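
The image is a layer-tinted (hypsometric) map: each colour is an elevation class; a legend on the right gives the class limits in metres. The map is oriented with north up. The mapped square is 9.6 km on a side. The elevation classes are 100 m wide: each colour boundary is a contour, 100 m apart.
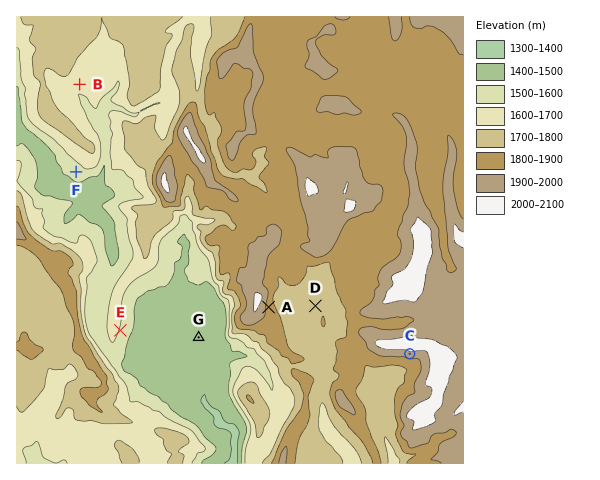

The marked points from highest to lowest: C A B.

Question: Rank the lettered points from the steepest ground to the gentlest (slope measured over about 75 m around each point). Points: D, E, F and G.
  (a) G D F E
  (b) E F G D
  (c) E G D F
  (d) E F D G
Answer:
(d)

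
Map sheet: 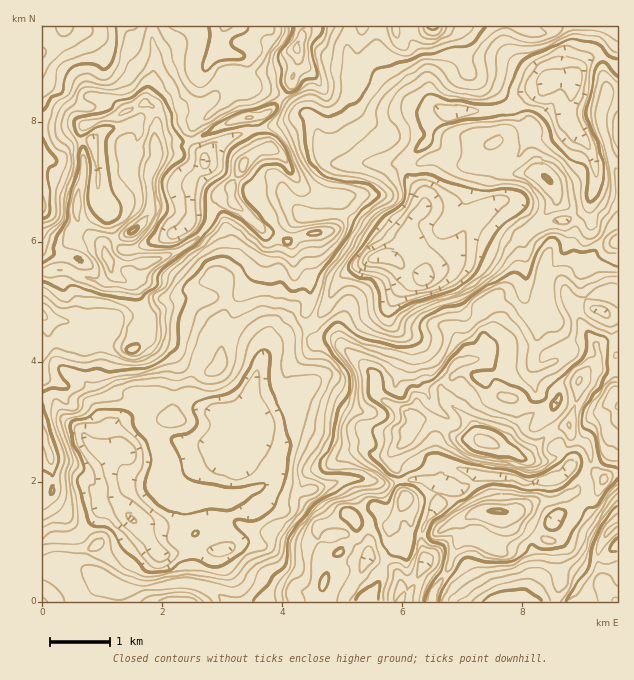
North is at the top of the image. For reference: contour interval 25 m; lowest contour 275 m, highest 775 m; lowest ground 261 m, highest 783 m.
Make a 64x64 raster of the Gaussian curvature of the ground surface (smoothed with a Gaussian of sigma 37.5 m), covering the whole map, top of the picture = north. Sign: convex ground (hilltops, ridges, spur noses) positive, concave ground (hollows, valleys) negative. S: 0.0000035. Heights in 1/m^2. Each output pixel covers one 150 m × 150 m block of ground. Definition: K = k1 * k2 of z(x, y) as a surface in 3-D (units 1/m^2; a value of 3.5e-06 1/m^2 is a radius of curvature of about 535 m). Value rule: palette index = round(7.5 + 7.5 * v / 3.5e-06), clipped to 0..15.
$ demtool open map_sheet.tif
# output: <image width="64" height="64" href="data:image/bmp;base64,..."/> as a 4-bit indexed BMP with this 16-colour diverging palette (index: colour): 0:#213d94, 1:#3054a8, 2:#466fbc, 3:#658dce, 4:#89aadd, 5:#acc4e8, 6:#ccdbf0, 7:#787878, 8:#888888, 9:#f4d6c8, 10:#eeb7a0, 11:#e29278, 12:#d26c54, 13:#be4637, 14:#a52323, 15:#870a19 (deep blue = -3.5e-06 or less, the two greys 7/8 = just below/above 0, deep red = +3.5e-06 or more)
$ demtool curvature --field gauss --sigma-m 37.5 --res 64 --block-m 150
<image width="64" height="64" href="data:image/bmp;base64,Qk12CAAAAAAAAHYAAAAoAAAAQAAAAEAAAAABAAQAAAAAAAAIAAATCwAAEwsAABAAAAAAAAAAlD0hAKhUMAC8b0YAzo1lAN2qiQDoxKwA8NvMAHh4eACIiIgAyNb0AKC37gB4kuIAVGzSADdGvgAjI6UAGQqHAHd3d3d3d3eIh3d3eHd4d3d3eHeId3aYd4h4d4h2dnd3eHd3eIh1eHdmd3d3d3qHiHd3d4l3bIiHeIiIh3qHd3d3d3eId3Z4iIiHd3d3eHd4eHd4iGVoN3d3eHd3eYh5l4h3d4iIeIl2Z4iIeIeIaHd4h4dqdXg5d3d3aIh2Z4d3iHeHd4iHmnd3iHd4h3h3h3d4pUeX3YWIdnmHiHd3dXeIh3Znd3eqZmeJmHeZd4eIininh6nLlHl4qpZXd4h2Z3eIeNd3d3iIh3iIh4l4l2eHV4iIlghklnd2aHmoeHhoiXh2l3d3eIiId3d3h1eXeIhnd3d2D7ZoiHiXVneId7iHiFZ3iIh4d3h3d3eIZ4fneJhomIh3p4eIiHd2qGh3p3eIeIeJiId3d4h3eIeJmJVpp4Z2d1eJd4iImHipeHd3h3d4d3iHiIh4iHd4iHmGd4x0mlaIipd5qYiZhnhnd4d4d3h4d3iIiId4iIiIeFSHd2emTPlmdXh3eHiUVod2eHqHiHd3eId3d3d3d3d3avRnd4qXxmd4p2eIeWeId4h4ZXqXd3d4h3d3d4iHd4hmhmh4rWBJh3eGd3d3KJmHd/l2eGd3d3d3d3d4iIh3h4hpiIiHrHd3d3eHiZZmd4hllZqGZ3h4h3iHiHiIiHiHiHiXZ3eHeIiHd3d3e/lHmmSIiYeIh3iHeId3iIh3h3d3eId4d4Z3iHaJmHd4mJVod5h4iJh3iId3eHeIh3iHd3eIdneJeah2ZpmoiHdzq2SIiHh5l3d4h3d3d3d3eIh3d4h3h3eHeHh1iZiIeZZXpXeId3yXeHeIeIh3d3eIiHd3iHmYdod4d2iWiHd3iHTYh3d3SGaIh3d4mIeId3eId3d3d4iJqJl3eGV4eHd4eIaoeHV9d4h3d3d3eIh3h3h3d3d3Zohipoh4d3h3d3h5Y4l1d3Z5d3d4h3d3eHd3d3d3d3hniIiYeIiHd3iXd2l0d3uIiHd3iIiId4d4h3h4h4iIiIh1enhXl4d3iIiIh4h4nGaHd4eIiIh3eIh4eHiHeIiJhoh3Z3aIh6h4d3d1fZhmeId3h3d3d4hnmIh4iId3iKp3qXd4iWZ3l3h4iHd7d4SKh4iHdXd3eHeIiHeHh3eIiGaId3h4iYiHeHiHiHhnhmZ4h3de2Hd3eIeId3d3eHZ4d4d4d4iHiIiHh3iIiVaIdoeIdlyIl3iIh3eHeIh5dYl4d4d3eId4eIeHZ4d4iod3h4iHhneXd3iId4iIiIhnl4h3iHd4dmeIeIiIeHd5c3d3d4iYiIiId4h3d4h4dXeHiHiXeIiYeIeIeHd5h4d3h3h3iId4iIh3iHd4iId3eHd3eIeIiId4eHd3d4iEeJiHd3d4h2aGd4d4d3eId3h4d3d4hniIh2d3eId4d4ebt3iXeIh3U6l3d4hoh3h3eIiIiIh3Z4iHZ5h3eHh4eDd3d4d3iHiWl3h3h3h3eHd3d3iIh3d4iIiIiZh4d3iIeIh3h4dniHmXeIeIh3eIeId4d3iId3ipiIiHd3d3eIh4iIh2dlmIdGmHd5iIeHiHeHeVV3d3d5h3iHh2d3h3eJZnioi8eGZ6qHh4iId3d5Z4doZrp3h3iHeId4d3eHd3h3h1WJapiWepZoh4d4dnhnh4iHrJmXh3d4h3h3h4iIeId3eHZ5aICHhhp3d4d4hseHd3d3d3d3d3d3d3eHmod3Z5eIh2lA+XecmGd3iHlkoYqZiId2eIeId3d3eId6hnlyhmdnZ4Xdl5mKZ3p4imeGmqyXeIeId4iHd3d4h2WHeJeJxzZ5mZeXd3mle4aId4qndTV4iHd3h4d3d3d3ZshXd5iY14iIiUlXd3c1hXd4eId3d3eIdniHd3iHeJhmhlh3eHa4mHiIeWd3d3iJh3h3h4iId4mmeId3d4iImWeYeYh3d4aId3h2mHd5h1yHeHh3eIiJmZaJh3d3eImod4d4iHd3d4h4h3SoiGd7Smd4dmZ3iIh3ZnmHh4d3eHd5l3eId3iHeHh2hamHV4cIeIl1d4iHd3d2d3iIiHdmeJmHeIh3iZp3iHeKd3WLmL96l6eImIh3d3aId4iIh3eImId4iFeKn2eHeIWFmKl3eTSFeIiHd4d3d3h3d3d3eId3d4eHV3hgmIiHfJh1h2d3d/p3iHeId4iIiXeIiIh3d3eHd4Znh2DHiIeId3CXiHd3l2d4d4d3iIh3eIeIiId3Z3iIh3d3e5d2d3d3i4Z4eENHd3h3d3d4iHdniIh4iHiYiJiHh3d9kmh5h4iIiYmKpkaYeHeHd3d3d3aIh3iHeYeIZ5d3eGiXeMZ1d3d4d3l6+KmYd3h3d3iHiKl3d4d5dndnl3d4VodmdLmHh3d3d5hAeYh3d3d3iHd3eHd3d2h2h3eIeIl6uGeIl3d3d3eIiHJHiId3h3eIeHeIiId3eKiHeHiIiHZ5hohXeHiHd3iYd/lnh3iHd3h4eIiIh3eIiGmYeYeHd3mXd3d3iIiIhneHtmd3eId3d3iHiIiHd3iIeKiIh4iHeId4iId4h3mGdXdmmIeHd3d3eYd3iId3d4h3lnd4d3d3iHiHd3eHeHiYaHZZh4d4d2d4d3d3eHd3eId3ZWd3d3eIh3eHd4eIiHdpz4l3h3h3iWd4h3eIh3d3iHeIh3d3iIeHiHd4iHeHh3mEd3iId3enVndniHiHiIqIiId3eHeIh3iIiHeId3d4iomHd3eHeIdmt2eHd3eIeVV4d3"/>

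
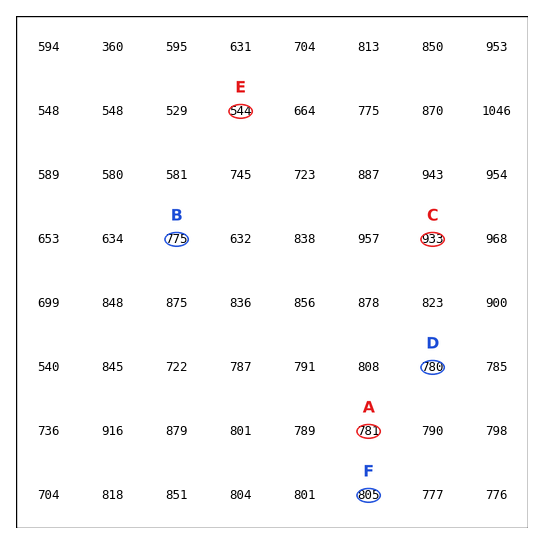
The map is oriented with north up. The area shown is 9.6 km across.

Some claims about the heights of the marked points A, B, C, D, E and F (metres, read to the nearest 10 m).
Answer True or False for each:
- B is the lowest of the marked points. False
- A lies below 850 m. True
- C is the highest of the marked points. True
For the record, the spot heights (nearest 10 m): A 780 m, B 770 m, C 930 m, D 780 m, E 540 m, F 800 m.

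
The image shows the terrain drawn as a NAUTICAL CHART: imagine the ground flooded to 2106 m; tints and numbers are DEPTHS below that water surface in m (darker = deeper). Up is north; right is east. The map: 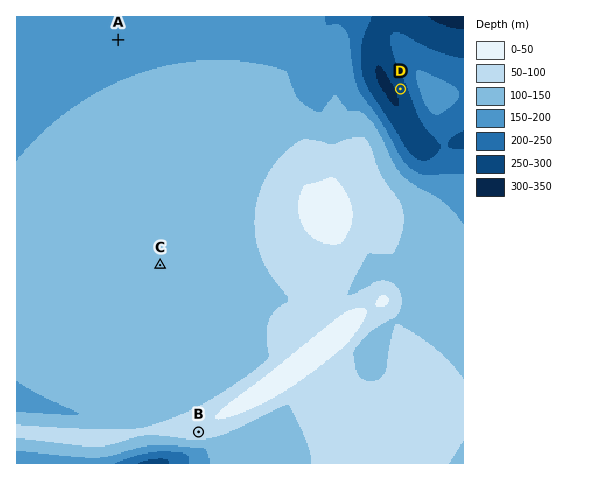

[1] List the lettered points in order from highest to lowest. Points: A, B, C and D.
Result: B C A D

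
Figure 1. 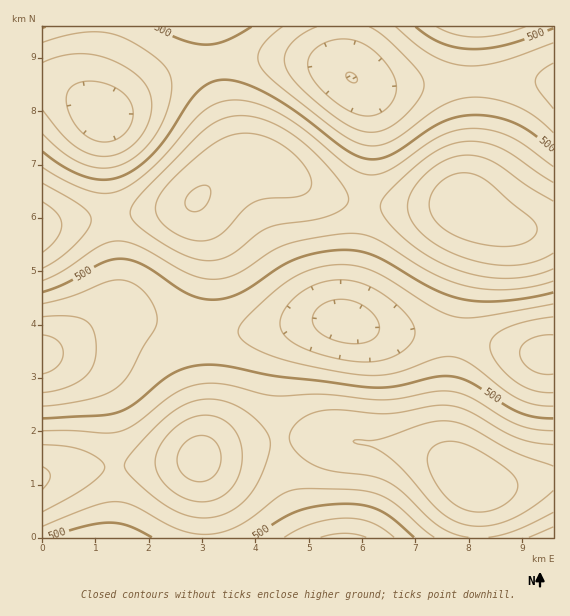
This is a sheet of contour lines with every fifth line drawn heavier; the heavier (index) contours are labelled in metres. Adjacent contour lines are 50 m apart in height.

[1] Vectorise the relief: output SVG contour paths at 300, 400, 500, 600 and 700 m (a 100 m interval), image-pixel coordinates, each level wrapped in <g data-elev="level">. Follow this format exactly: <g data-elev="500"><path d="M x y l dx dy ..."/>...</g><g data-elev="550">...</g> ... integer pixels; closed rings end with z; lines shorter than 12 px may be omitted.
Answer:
<g data-elev="300"><path d="M353 83l-6-4 0-6 4-1 5 4 1 5z"/></g><g data-elev="400"><path d="M321 537l12-3 12-1 11 1 10 3"/><path d="M553 393l-20-3-18-9-17-17-6-9-2-8 1-6 3-5 12-8 21-7 26-4"/><path d="M355 361l-20-3-22-6-15-7-12-8-5-8-1-9 4-9 8-11 12-9 13-7 14-4 15 0 14 3 13 5 15 9 14 12 9 11 4 9-1 8-5 8-10 8-14 6-14 3z"/><path d="M43 317l26-1 16 4 5 4 3 6 3 18-3 17-9 13-19 10-22 5"/><path d="M553 109l-14-18-4-10 2-5 3-4 13-9"/><path d="M43 62l17-6 17-2 16 1 18 5 18 9 13 11 7 12 3 13-4 19-11 17-14 11-18 4-16-2-14-8-14-13-18-23"/><path d="M369 27l16 10 24 23 11 13 4 11-1 7-4 8-16 18-15 11-16 4-17-3-20-12-33-28-15-18-3-12 5-12 11-11 17-9"/></g><g data-elev="500"><path d="M49 537l36-11 24-3 19 3 24 11"/><path d="M253 537l27-17 17-9 22-5 26-2 19 1 16 6 13 8 21 18"/><path d="M553 418l-18-1-16-5-14-7-33-22-19-6-16 0-41 9-24 2-95-12-48-9-20-2-18 2-16 5-14 9-27 23-17 8-16 3-58 3"/><path d="M43 292l24-9 36-20 9-3 9-1 11 1 12 5 35 24 12 6 14 4 15 0 11-2 12-5 36-24 17-9 23-6 25-3 16 1 15 5 57 32 16 7 15 4 18 2 22 0 26-3 24-6"/><path d="M553 151l-21-18-17-10-22-6-21-2-16 2-16 6-40 27-12 6-12 3-11 0-9-4-11-6-46-35-28-18-27-13-20-3-13 3-12 8-10 11-21 33-12 16-17 16-18 9-17 4-19-3-21-10-21-15"/><path d="M154 27l30 14 23 4 20-5 24-13"/><path d="M416 27l13 10 14 7 14 4 16 1 18-1 17-4 45-16"/></g><g data-elev="600"><path d="M489 537l27-7 37-18"/><path d="M195 517l13 1 12-2 12-6 10-7 9-10 7-12 12-30-1-14-10-14-18-15-20-8-12-1-10 1-12 4-11 6-13 10-15 15-18 20-5 9 0 5 6 7 26 24 20 12z"/><path d="M43 512l46-27 12-10 4-8-6-8-16-9-16-4-24-1"/><path d="M553 445l-18-2-16-5-16-7-35-20-11-4-10-2-15 1-44 8-48-4-17 1-18 5-7 5-5 7-4 8 2 8 7 9 11 10 20 7 39 5 17 6 16 10 26 25 12 10 14 8 16 3"/><path d="M43 268l16-9 15-14 13-14 4-11-2-7-7-6-39-24"/><path d="M201 260l14 0 13-4 11-6 20-17 12-6 45-8 19-6 7-4 5-5 2-5-2-7-11-16-19-21-18-16-18-12-17-7-16-4-15 0-14 4-19 14-53 54-13 15-4 9 1 5 4 6 18 14 27 16z"/><path d="M553 182l-41-27-13-8-19-5-19 0-20 6-20 13-33 31-6 8-2 7 2 6 5 8 22 22 23 15 25 12 26 6 24 2 24-2 22-7"/></g><g data-elev="700"><path d="M476 512l17-2 16-9 5-5 3-7 1-5-2-5-6-7-10-8-32-19-17-4-8 1-8 3-6 7-2 8 3 11 6 13 9 12 10 8 10 6z"/><path d="M195 481l9 0 7-2 6-7 3-8 1-9-3-10-6-6-7-3-8 0-9 4-7 7-4 9 0 8 4 8 7 6z"/><path d="M489 245l20 1 16-3 10-8 2-4-1-6-6-8-39-33-11-7-9-4-8 0-10 2-8 3-9 9-6 10-1 11 4 10 8 9 12 8 16 6z"/><path d="M190 211l9 0 7-6 5-10-2-8-5-2-5 2-11 8-3 9 2 4z"/></g>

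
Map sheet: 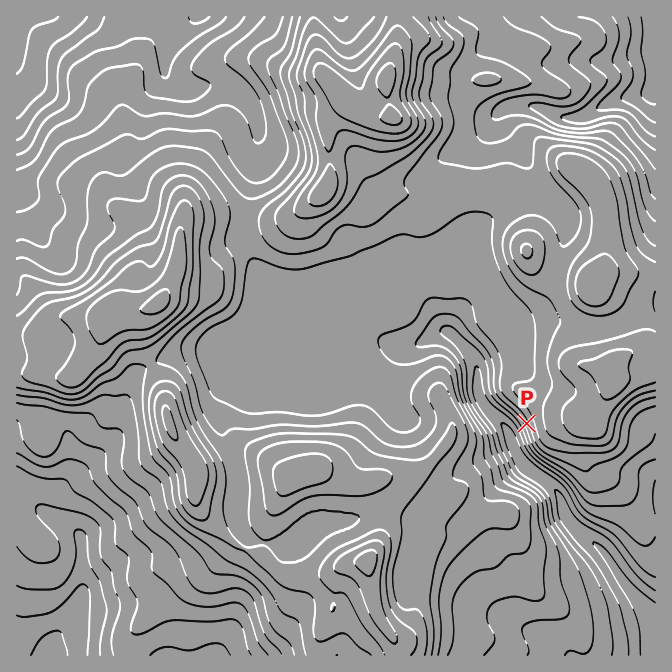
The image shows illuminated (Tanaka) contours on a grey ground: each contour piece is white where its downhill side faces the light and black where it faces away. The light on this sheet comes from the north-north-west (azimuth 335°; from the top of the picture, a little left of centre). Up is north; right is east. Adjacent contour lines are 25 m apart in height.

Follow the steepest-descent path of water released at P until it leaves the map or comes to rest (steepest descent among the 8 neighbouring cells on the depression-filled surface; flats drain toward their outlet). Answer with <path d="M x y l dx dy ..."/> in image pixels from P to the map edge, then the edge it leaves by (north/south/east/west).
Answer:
<path d="M527 423l-15 15 0 5 8 17 5 5 2 0 12 12 6 3 14 13 1 4 0 3 2 2 0 5 2 1 0 4 3 6 22 22 1 0 5 5 2 0 8 9 0 1 5 5 2 5 10 13 0 2 5 5 0 2 10 10 0 1 18 20"/>
exit: east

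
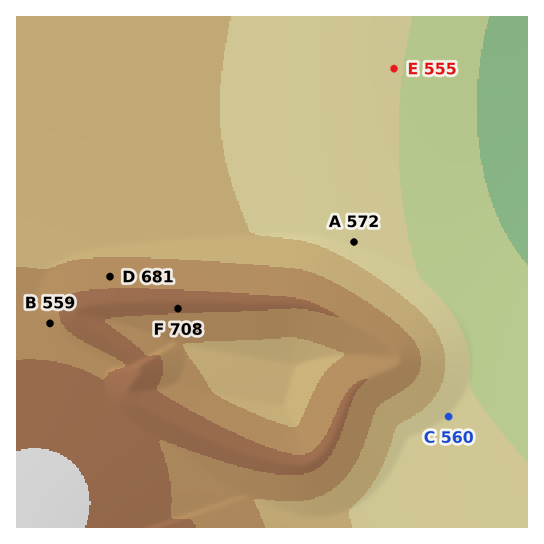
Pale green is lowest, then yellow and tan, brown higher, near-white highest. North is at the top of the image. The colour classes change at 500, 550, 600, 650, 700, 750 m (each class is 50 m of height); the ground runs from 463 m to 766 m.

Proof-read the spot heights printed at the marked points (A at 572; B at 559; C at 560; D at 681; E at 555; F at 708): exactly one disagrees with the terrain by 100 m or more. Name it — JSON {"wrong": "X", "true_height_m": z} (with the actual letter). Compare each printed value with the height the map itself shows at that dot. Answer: {"wrong": "B", "true_height_m": 684}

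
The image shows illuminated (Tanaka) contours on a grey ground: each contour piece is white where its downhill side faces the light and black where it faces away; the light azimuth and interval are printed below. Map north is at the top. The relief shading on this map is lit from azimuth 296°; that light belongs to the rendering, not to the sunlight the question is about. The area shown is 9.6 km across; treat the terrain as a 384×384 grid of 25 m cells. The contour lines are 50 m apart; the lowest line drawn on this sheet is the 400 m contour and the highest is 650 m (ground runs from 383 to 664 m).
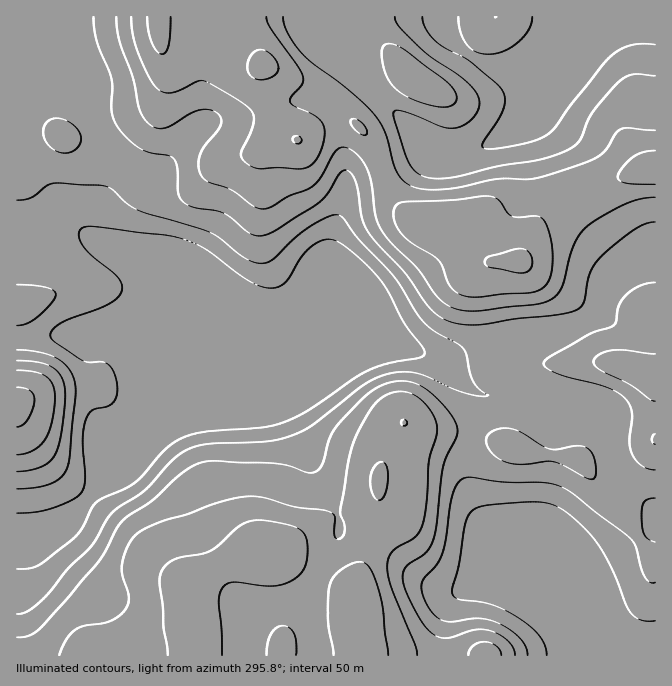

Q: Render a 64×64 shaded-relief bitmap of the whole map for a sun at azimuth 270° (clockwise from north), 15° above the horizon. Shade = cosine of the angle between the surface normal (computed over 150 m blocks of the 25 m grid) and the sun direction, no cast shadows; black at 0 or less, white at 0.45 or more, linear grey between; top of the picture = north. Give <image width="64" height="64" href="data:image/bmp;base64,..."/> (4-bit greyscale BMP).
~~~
<image width="64" height="64" href="data:image/bmp;base64,Qk12CAAAAAAAAHYAAAAoAAAAQAAAAEAAAAABAAQAAAAAAAAIAAATCwAAEwsAABAAAAAAAAAAAAAAABEREQAiIiIAMzMzAERERABVVVUAZmZmAHd3dwCIiIgAmZmZAKqqqgC7u7sAzMzMAN3d3QDu7u4A////AJmrqpmaqqqqqYd4iaqXeKu6h2ZUVorMpjECRomZmZmImru6mZqqqqqph3iJqpd4q7qHZVRGiruWMSNXiZmZmZirzLqZmqqqqpmIeImqmHiruoZlQzV5uoUzRWiJmZmZmavNy5maq7uqmYh4iZmYiay6hlQyJGiphlVniJmZmaqZq83LqZq7y7qYiHiJmYiJvMp1QyEjWJmHZ3iZmZmZqqmqzdypmrvMupiHiImZiJm8ynQxESNXiIiIiZmZmZq7upq93LqqvMy6mIeIiZmIiazKdBESNGd4iJmZmZmZmsy6mbzdy7u8y7qYiIiZmYd4rMpzERNFVniJmZmZmZmbzLqZrN3czMy7qpiImZmZh2eaunQiNFVFaImZmZmZmavMupmrzd3d3LqqmZmZqqmHVXmqhUNFVDRXiZmZmZmZvMyqmZm83u7cuqmZmZqqqYdUWKuXZWZTIleJmZmZmZq8y5mZmZvO/+y6qZmaqqqph1RXm7l3dkICR4mZmZmZq8y6mJmZmb7/7LqpmaqqqpmHZVebuod2QQFGiZmZmZq8y6mImZmZre/suqmaqqqpiHd3Z5vKmHZBAUaImZmZqrzLmIiIiImb3t3LqpmqqqmHd4iJq8uYdjEBRoiIiZmrzLl3iIiHeIm8zd3KqZmqmYd3iZq8ypd2MQFHiIiJmrzcqGeIiHdmeJm87tupmZmZiHiJq83Kh3ZBAleJmIiavMuGZ4mIdlVomZrf7bmZmZmIiIms3cqHdkETaJmZiJq7uXZ4mYd1Q0eZma79ypmJmYiIiaze25h2QiR5qqmYmaqYZoq6d2QyR5mZm+7bqYiJmIiJrN7bmHZCJHmqqZiJmYdnrMt2UxA3mZmZvdupmImZmZq83duoh1M1eauph4iZh3i93HZCADeZmZmau6mZmZmqq7zdy6mHUzR5qql3eJmHec7cdkEAN5mZmZmZmZmZmqu8zd3cupdTNGiamHZ4mZiKztx2QQAnmZmZmZmZmZmZq8zd3d3Kl1M0aJmYdniZmZvO3IdBACaJmZmZmZmZmZmZrN3u7cuXQzRniIh4mZmZq97ch0EAJoeJmZmZmZmZmZmZve7u24YyNXiIiJmZmZms3dyHUQA3h3mZmZmZmZmZmZma3u7bhUNGiZmZmZmZqrzdy4dSAEeHeZmZmZmZmZmZmZmc3cuGVWiqqpmZmqqqu8u6d1MSWIeJmZmZmZmZmZmZmZmrupd3mru6qZmqqru7qpmHZDRoiJmZmZmZmZmZmZmZmZmZmZqry7qpmaq7u7qYiIdlV4mZmZmZmZmZmZmZmZmZmZmZq7u7qpmZqru7qYiIh2aJmZmZmZmZmZmZmZmZmZmZmZq8u6qZmZmaq7qpmZl2ZomZmZmZmZmZmZmZmZmZmZmZm9y6qYiIiZmqqpmqqXZVaImZmZmZmZmZmZmZmZmZmZm97cuZh3eIiZmZmqu6dmZnd4mZmZmZmZmZmZmZmZmZmt/u26mHd4h3eIiau7qHd3d3d4mZmZmZmZmZmZmZmZmb7/7cqYd4h2VWeImrqoiIiIdmeJmZmZmZmZmZmZmZma3//+y5iIiHUzRniZqqmZmIh2Z4mZmZmZmaqHiZmZmZz//+3LqYiYdCI1eJmZmZmYh3Z4mZmZmZmruXZomZmZvv/+3My5mZhkIjV4mZmZmYh3d4mZmZmZm8yodVeJmZvv/+zLu7qZmGQiNWeJmZmYh3eJmZmZmZm8zKhlRXmZvv/+27q7qZmYZDNFZ4iZmYh3d4mZmZmZq8zLqGVEV5vf//7LqqmYiJh1RFVmd4mZiHd4iZmZmaq7u7uodVRXnO//7cqZmId4iYZVZmZneImId3iZqqqqqqqqu7l2VVaL7//tupiIh3eJh2Znd2Z4iId3iZqqqqq6qZq7uXZlVXrf/tuqmIiHdniYd3eHdmeIh3iZmqqqq7upmru5d3ZUWN/+upmZmZh3eJmIiIh3d3iHiJmZmaqrzLqqu6l3d1RHz/yXd4maqph4mpmJmZiIiHiJmYmZmavNy6qqqIiHUzbP63VWeaq6qYiaqpmqqpmYiJmYiJmZqs3cuqqZiJhSJr7ZUzV4mquqmZqqqqq7uqiZqYd4maqqvN3LqpmZmEImvbcyNXiZqqqpqqq7u7y7qaqph3iaqqmbzcu6qqqnQje8lSE2iZiImZqqq7u8y7qqq7l3eJq7qYmszLu7u6dCSLtzElial3eImaq7zMy7qZqrqXeJq8upd4q8zLu7l1RpqUETeaqXZmeJmrvMzLqYiqqYeIq8zLl2eavMu6qXZoqWMTaauoZVVniaq83cuYiJqpiImrzcuYd4q8y6mId4mXQ0abuphkRFeImrzdy5iImZmImqvN3Kh3ibu6mHd4iHVEesu5hlREVniZq8zLqYiZmZmarN7sqHiKu7qHZnd3ZFe925hlQ0VneJmbvMy5iJmZmZqs3u2od5q7updlVmVVet7adUM0VneImZq8zLmImZmZmrzv/adniry7l1Q0RWic7rdDNEVniImZmavMupiZmZmave/9plaJvMuWQiNXiZzshDNFZ4iIiJmZmru6mJmZmarN//2WVomsy4UhJYmZrMpjJFeJmId4iZmZqqmYmZmZq87//IVGiZu6dBFHmZqrp0M1iaupdmeJmZmaqZiZmZmrzv/8hUaJmqlzEmmrqZh2RFeZvLl2VniZmZmZmJmZmqve//yFRomZqWMTebuod2VFaJm8unZVaJmZmZmI"/>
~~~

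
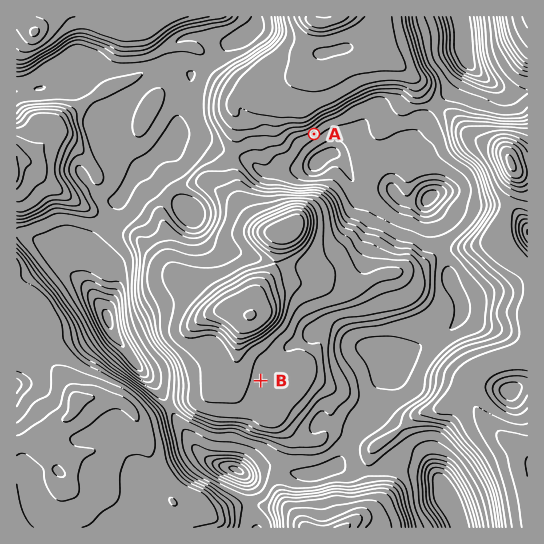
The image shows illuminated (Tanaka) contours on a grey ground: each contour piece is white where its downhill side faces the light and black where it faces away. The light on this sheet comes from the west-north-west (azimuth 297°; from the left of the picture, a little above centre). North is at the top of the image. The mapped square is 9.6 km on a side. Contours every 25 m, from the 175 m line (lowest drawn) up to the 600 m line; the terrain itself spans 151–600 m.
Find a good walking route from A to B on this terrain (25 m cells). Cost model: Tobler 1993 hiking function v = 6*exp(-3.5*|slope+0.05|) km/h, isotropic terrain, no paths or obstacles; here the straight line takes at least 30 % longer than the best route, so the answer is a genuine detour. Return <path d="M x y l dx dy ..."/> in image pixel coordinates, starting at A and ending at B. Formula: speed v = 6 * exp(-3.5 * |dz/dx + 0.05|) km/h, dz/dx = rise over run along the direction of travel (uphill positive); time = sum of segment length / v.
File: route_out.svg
<path d="M314 134l-13 27 0 8 5 10 3 3 10 5 6 6 4 8 0 42-68 136 0 2"/>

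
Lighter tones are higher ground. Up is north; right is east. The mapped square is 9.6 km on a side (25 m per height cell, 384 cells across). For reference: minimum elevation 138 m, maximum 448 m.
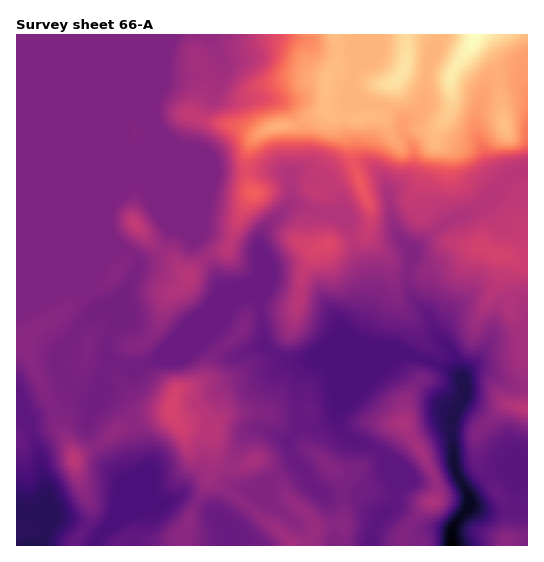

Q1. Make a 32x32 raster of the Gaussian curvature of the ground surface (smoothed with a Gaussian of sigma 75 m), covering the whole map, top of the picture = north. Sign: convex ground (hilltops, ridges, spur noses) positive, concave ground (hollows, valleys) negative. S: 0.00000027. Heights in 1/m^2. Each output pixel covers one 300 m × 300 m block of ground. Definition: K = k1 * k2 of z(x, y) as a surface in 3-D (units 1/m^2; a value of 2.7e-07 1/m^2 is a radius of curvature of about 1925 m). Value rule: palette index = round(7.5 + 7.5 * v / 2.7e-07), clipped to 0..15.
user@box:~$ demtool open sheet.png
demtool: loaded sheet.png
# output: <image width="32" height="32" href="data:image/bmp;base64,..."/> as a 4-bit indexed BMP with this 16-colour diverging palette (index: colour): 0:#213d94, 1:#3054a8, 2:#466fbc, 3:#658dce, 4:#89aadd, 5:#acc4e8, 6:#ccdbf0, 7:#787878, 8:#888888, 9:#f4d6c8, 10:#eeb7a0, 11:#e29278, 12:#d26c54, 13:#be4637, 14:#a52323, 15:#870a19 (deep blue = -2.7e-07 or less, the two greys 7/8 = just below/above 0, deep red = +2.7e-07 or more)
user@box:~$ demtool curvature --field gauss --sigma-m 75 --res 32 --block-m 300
<image width="32" height="32" href="data:image/bmp;base64,Qk12AgAAAAAAAHYAAAAoAAAAIAAAACAAAAABAAQAAAAAAAACAAATCwAAEwsAABAAAAAAAAAAlD0hAKhUMAC8b0YAzo1lAN2qiQDoxKwA8NvMAHh4eACIiIgAyNb0AKC37gB4kuIAVGzSADdGvgAjI6UAGQqHAHdqd4doiHeIeHeHaYmImLeHiEd3iIiIh4iGl3diJIdneIeId4iEmHeIiHeIe/PWV3iXd4h3p3eId4h3h3iUeIeHeHiHh3Z3h2h4eIiXV4aIeG9oiJmHdpp3eHh4iHqHiIdWZ4d4d4d3h4eId2hVuId3d4iGaIeIh4d3d3mXhceHd3eHd3qHeHeHiHh4eJZ0ioh3iHd6l4eId4eIeHWHuIeHh3d4Z4eHeIeHd3h7iad3d4eHd3iXaHd3h3eHdmZniIeHh4h3h3d4Z3eHeIiHlnd3h4d4d4iIh4p3h3h3d5iHiIiHiHeHd4aJiId4iHeHeHd3d3eIh3d3eIh3eHd4eHiId3iHh4mXeJZod4d4eHd4iIh3iIeFaGiWeHiId3h3h4iId3dXh3qZiIl3d4iHh4eIiHdqeHiEiIl5Z3h3aIiHiIh3f3iHeGdnd4d4iHiHeIiId2V4d3eaWHiJlod3d3eIiIeHeIeIqmeHeYl3d3h4iIiId3iIlyeYeHaHd3Z4iIiIiHd3eLhYmJlminmphIeIiId4d3iFqId4d3hnd3b0iIiHd3ekd2mleHh4h4h3qIiIh3d3l5d4hniHd3h3d3eIiIiHeHeHh4h4h4l3iIh3iIiIiIh3iHd4eHeIh4iId4iIiIh3iHiJeId3iIiHiHiIiIiIeHeId4aHd4hniId3"/>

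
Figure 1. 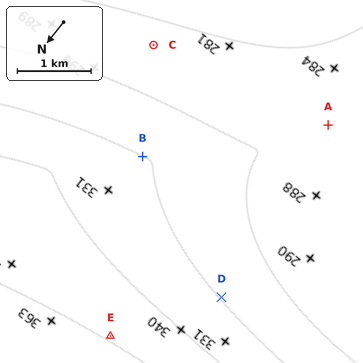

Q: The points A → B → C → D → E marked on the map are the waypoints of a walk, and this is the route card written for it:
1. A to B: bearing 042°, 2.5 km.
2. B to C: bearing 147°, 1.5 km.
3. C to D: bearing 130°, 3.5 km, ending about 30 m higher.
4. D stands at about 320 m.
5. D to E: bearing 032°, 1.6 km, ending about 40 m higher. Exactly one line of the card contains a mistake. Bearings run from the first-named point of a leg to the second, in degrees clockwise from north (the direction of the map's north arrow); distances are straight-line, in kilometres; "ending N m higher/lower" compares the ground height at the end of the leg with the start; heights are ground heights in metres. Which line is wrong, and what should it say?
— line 3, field bearing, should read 306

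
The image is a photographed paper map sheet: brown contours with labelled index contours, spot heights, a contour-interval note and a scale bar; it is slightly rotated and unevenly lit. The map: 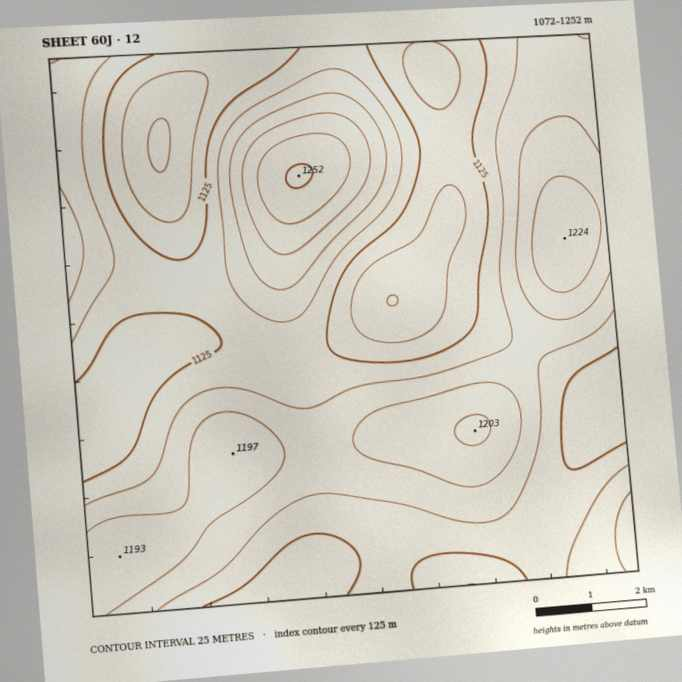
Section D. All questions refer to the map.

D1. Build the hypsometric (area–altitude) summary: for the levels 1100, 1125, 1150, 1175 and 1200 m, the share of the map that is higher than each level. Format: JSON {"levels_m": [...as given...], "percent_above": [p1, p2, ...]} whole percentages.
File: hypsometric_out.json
{"levels_m": [1100, 1125, 1150, 1175, 1200], "percent_above": [93, 73, 47, 23, 7]}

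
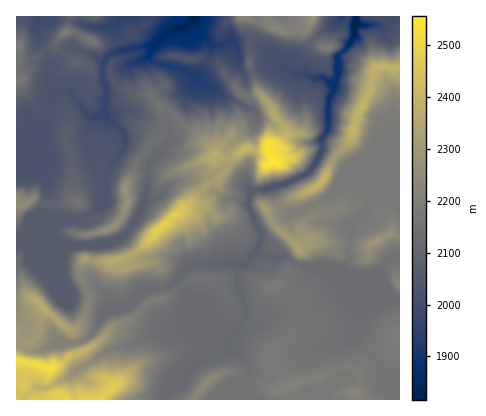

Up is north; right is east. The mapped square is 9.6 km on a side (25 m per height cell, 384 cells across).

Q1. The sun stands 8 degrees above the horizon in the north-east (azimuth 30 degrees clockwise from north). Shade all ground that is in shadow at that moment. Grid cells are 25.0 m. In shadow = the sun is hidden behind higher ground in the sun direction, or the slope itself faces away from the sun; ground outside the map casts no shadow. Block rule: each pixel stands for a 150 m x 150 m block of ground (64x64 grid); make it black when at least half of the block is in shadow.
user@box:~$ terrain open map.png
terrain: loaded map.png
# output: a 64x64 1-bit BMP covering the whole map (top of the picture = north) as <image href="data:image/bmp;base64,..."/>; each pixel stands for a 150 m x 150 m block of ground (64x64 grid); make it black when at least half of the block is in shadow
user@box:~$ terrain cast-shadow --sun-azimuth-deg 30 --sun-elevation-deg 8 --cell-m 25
<image width="64" height="64" href="data:image/bmp;base64,Qk0+AgAAAAAAAD4AAAAoAAAAQAAAAEAAAAABAAEAAAAAAAACAAATCwAAEwsAAAIAAAAAAAAA////AAAAAAAAAfgAAPgBADgAaAAAAAAAPAAAAAAAgAB/HAAAIAAAAP5AAAAAAAAA8GAAAAAAAAAAcAAAAAAAAAA8AAAAAAAAJwcAAAAAAAAHwAAAAAAAAAfgAAAAAAAAB4AAAAAAAAAPAAAAAAAAAH4AAAAAAAAA+EcAAAAAAADx58AAAAAAAOP34AAAAAAGgf/8AAAAAAcB//4AAAAABwH//wAEHAGGAP//gAB/AcYA//8Qgf/59AD/Hjnv///4AeAf/P///sABwA/+//5wzgH/D/7//iBfAf+H///8AAMB/8H///gAAAAAwH7/4AAAwMAAHv/mAADB44AQn88QAP/xwAAfz4AAMMHAAB/PwAAAAcOAP/fgAAABw8B/+PAAAADD4N/8MAAAAAP+H/4AAAAAAn+f/wQAAAAAD5//hgAAAAADj4YnAAAAAAAPwDOAAQAADAPAO4ABACAGAMAfgAAAMAAAA/8AAABwAAGAHwAAAOAAA9AeAAAAwgAD8B8AAAkPAAPgDwAAEb8AF8AMAEAzPgB/wA8MQCO8AP+AD4eAA4AB+QAPh4ADAAHzAY/HAAMAGeIB/2cA4gA/xnn35wxgAP/O/fcABBQB/v7//0AGfwAAf//8AAf88AB///4AA/h8AP//gcAB4AAA//+CwAAIAAA/8YDAAD4AMB+AgPwBvAAAngCAeA=="/>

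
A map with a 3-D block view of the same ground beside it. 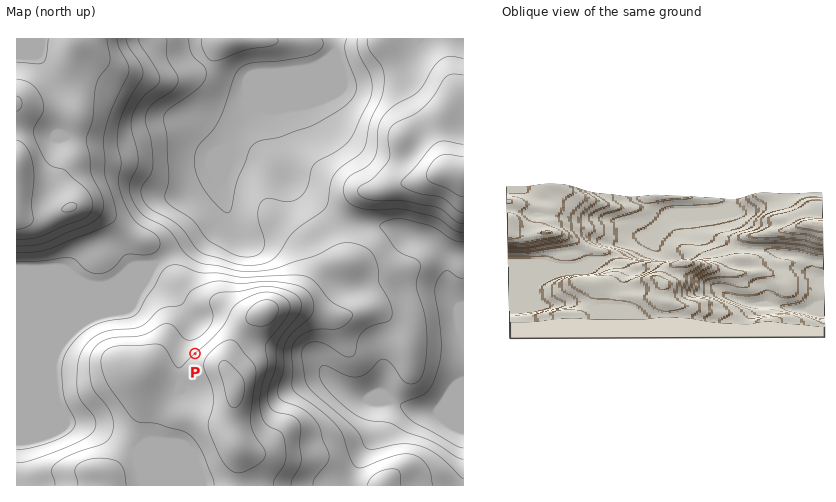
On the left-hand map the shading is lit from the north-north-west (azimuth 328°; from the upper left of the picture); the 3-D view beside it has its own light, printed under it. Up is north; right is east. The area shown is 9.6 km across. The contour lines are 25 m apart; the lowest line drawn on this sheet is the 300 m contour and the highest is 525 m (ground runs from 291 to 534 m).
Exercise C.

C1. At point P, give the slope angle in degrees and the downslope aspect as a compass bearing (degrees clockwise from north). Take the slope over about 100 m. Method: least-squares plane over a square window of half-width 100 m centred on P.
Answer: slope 5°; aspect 319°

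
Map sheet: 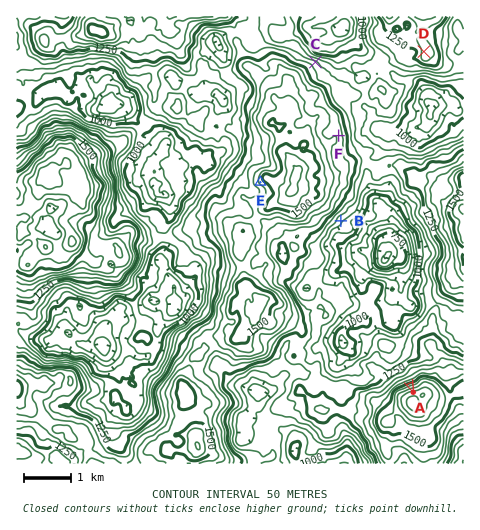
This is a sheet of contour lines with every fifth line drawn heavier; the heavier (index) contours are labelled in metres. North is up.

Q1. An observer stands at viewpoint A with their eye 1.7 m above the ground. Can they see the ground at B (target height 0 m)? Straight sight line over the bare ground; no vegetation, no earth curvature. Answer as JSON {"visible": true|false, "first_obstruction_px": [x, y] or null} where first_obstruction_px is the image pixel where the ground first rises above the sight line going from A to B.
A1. {"visible": true, "first_obstruction_px": null}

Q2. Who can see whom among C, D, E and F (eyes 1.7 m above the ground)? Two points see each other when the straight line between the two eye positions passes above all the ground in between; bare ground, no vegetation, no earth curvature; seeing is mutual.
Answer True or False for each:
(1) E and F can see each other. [False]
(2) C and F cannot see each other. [True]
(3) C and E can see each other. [False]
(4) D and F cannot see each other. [False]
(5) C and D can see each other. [True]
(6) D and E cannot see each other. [True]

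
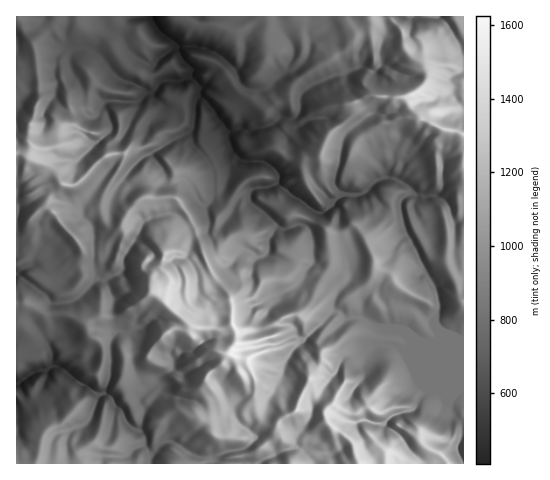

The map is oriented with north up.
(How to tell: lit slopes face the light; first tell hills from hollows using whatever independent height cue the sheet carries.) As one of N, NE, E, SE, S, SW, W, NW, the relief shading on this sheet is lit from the E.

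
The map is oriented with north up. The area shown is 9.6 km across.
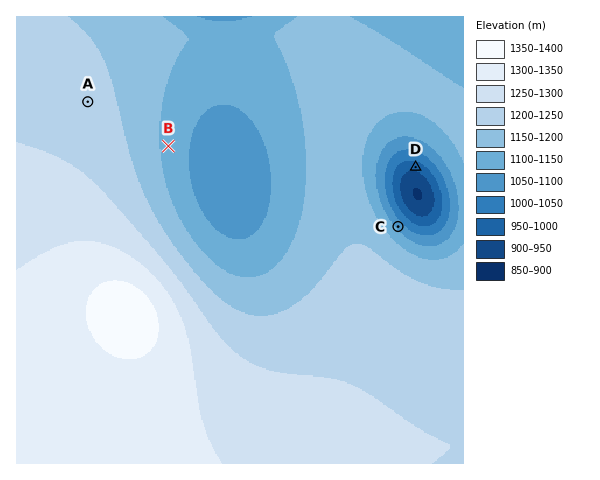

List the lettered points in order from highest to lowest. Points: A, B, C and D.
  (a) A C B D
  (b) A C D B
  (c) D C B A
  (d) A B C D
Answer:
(d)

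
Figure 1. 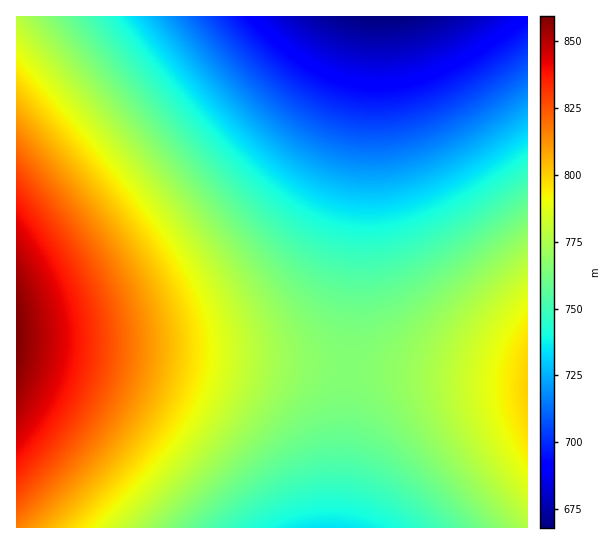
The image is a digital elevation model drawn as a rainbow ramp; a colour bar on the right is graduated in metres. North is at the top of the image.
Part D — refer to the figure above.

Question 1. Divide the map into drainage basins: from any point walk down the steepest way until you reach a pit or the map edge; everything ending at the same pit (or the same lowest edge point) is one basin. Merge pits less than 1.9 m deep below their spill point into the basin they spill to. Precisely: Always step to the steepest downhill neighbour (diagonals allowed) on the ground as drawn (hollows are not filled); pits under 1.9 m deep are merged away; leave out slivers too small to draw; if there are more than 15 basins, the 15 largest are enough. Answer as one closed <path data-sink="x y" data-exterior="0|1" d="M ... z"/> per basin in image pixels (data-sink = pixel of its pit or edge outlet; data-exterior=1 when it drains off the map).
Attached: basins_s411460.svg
<path data-sink="382 17" data-exterior="1" d="M527 16l-510 0-1 327 511 37z"/><path data-sink="329 527" data-exterior="1" d="M30 344l-14 1 1 183 511-1-1-147z"/>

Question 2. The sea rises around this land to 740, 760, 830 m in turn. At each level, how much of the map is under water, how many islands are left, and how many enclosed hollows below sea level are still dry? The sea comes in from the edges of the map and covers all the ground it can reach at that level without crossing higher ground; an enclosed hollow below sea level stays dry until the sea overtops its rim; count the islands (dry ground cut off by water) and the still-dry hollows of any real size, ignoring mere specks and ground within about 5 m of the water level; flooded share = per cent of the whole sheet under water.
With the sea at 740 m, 24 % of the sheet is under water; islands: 0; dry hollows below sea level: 0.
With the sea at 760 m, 41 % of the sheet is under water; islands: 0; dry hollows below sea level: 0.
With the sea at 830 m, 94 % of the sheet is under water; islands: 0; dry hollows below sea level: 0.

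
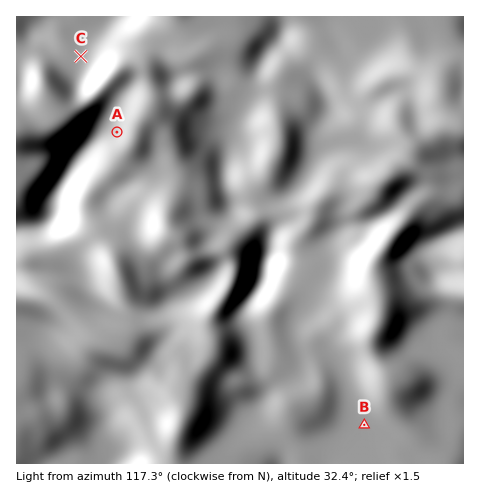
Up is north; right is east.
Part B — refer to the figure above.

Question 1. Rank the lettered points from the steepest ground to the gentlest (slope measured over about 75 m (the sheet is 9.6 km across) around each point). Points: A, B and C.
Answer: A C B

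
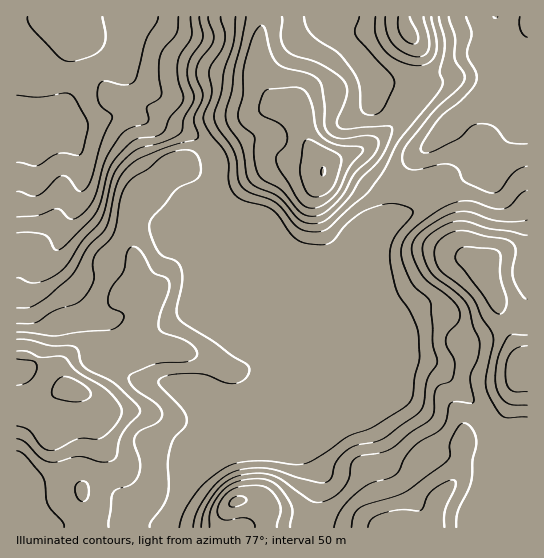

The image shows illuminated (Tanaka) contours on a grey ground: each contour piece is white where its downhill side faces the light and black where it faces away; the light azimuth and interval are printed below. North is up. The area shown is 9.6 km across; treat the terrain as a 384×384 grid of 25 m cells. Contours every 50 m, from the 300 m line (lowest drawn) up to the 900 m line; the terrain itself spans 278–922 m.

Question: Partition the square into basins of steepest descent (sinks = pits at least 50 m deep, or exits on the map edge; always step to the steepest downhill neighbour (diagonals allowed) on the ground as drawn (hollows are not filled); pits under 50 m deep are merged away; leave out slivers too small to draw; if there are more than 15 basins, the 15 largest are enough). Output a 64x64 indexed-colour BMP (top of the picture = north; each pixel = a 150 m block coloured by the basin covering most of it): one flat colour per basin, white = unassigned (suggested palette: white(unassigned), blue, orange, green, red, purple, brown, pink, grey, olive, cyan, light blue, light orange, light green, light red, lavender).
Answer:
<image width="64" height="64" href="data:image/bmp;base64,Qk12CAAAAAAAAHYAAAAoAAAAQAAAAEAAAAABAAQAAAAAAAAIAAATCwAAEwsAABAAAAAAAAAA////ALR3HwAOf/8ALKAsACgn1gC9Z5QAS1aMAMJ34wB/f38AIr28AM++FwDox64AeLv/AIrfmACWmP8A1bDFADMzMzMxERERERERERERERERERERERERERERERERERERMzMzMzEREREREREREREREREREREREREREREREREREREzMzMzMRERERERERERERERERERERERERERERERERERETMzMzMRERERERERERERERERERERERERERERERERERERMzMzMxEREREREREREREREREREREREREREREREREREREzMzMzERERERERERERERERERERERERERERERERERERETMzMzMxERERERERERERERERERERERERERERERERERERMzMzMzMREREREREREREREREREREREREREREREREREREzMzMzMxERERERERERERERERERERERERERERERERERETMzMzMzERERERERERERERERERERERERERERERERERERMzMzMzMREREREREREREREREREREREREREREREREREREzMzMzMxERERERERERERERERERERERERERERERERERETMzMzMzERERERERERERERERERERERERERERERERERERMzMzMzMxEREREREREREREREREREREREREREREREREREzMzMzMzERERERERERERERERERERERERERERERERERERERMzMzERERERERERERERERERERERERERERERERERERERETMzERERERERERERERERERERERERERERERERERERERERERERERERERERERERERERERERERERERERERERERERERERERERERERERERERERERERERERERERERERERERERERERERERERERERERERERERERERERERERERERERERERERERERERERERERERERERERERERERERERERERERERERERERERERERERERERERERERERERERERERERERERERERERERERERERERERERERERERERERERERERERERERERERERERERERERERERERERERERERERERERERERERERERERERERERERERERERERERERERERERERERERERERERERERERERERERERERERERERERERERERERERERERERERERERERERERERERERERERERERERERERERERERERERERERERERERERERERERERERERERERERERERERERERERERERERERERERERERERERERERERERERERERERERERERERERERERERERERERERERERERERERERERERERERERERERERERERERERERERERERERERERERERERERERERERERERERERERERERERERERERERERERERERERERERERERERERERERERERERERERERERERERERERERERERERERERERERERERERERERERERERERERERERERERERERERERERERERERERERERESIRERERERERERERERERERERERERERERERERERERERESIiIRERERERERERERERERERERERERERERERERERERESIiIiIhERERERERERERERERERERERERERERERERERERIiIiIiERERERERERERERERERERERERERERERERERERIiIiIiIREREREREREREREREREREREREREREREREREREiIiIiIhEREREREREREREREREREREREREREREREREREiIiIiIiERERERERERERERERERERERERERERERERERESIiIiIiIRERERERERERERERERERERERERERERERERESIiIiIiIhERERERERERERERERERERERERERERERERISIiIiIiIiERERERERERERERERERERERERERERERIiIiIiIiIiIiIRERERERERERERERERERERERERERERIiIiIiIiIiIiIhERERERERERERERERERERERERERERIiIiIiIiIiIiIiEREREREREREREREREREREREREREREiIiIiIiIiIiIiIRERERERERERERERERERERERERERESIiIiIiIiIiIiIhERERERERERERERERERERERERERERESIiIiIiIiIiIiEREREREREREREREREREREREREREREREiIiIiIiIiIiIRERERERERERERERERERERERERERERERIiIiIiIiIiIhERERERERERERERERERERERERERERERESIiIiIiIiIiEREREREREREREREREREREREREREREREREiIiIiIiIiIRERERERERERERERERERERERERERERERERIiIiIiIiIhERERERERERERERERERERERERERERERERESIiIiIiIiERERERERERERERERERERERERERERERERERIiIiIiIiIREREREREREREREREREREREREREREREREREiIiIiIiIhERERERERERERERERERERERERERERERERESIiIiIiIiERERERERERERERERERERERERERERERERERIiIiIiIiIRERERERERERERERERERERERERERERERERIiIiIiIiIhEREREREREREREREREREREREREREREREREiIiIiIiIiEREREREREREREREREREREREREREREREREiIiIiIiIiIRERERERERERERERERERERERERERERERESIiIiIiIiIhERERERERERERERERERERERERERERERERIiIiIiIiIi"/>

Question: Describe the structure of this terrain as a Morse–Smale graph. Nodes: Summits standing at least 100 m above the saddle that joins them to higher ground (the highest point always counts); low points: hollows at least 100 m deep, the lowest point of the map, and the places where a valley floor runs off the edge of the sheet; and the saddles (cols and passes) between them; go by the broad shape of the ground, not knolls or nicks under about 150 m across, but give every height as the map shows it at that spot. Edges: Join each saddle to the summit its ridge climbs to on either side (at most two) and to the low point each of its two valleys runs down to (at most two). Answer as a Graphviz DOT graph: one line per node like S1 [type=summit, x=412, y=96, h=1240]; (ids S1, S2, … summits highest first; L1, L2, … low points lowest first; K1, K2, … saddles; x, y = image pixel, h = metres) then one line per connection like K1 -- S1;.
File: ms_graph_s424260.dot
graph terrain {
  S1 [type=summit, x=526, y=359, h=922];
  S2 [type=summit, x=323, y=171, h=901];
  S3 [type=summit, x=394, y=527, h=892];
  S4 [type=summit, x=237, y=501, h=858];
  S5 [type=summit, x=73, y=389, h=823];
  S6 [type=summit, x=409, y=33, h=811];
  L1 [type=low, x=18, y=111, h=278];
  L2 [type=low, x=495, y=17, h=499];
  K1 [type=saddle, x=489, y=431, h=767];
  K2 [type=saddle, x=423, y=79, h=662];
  K3 [type=saddle, x=433, y=199, h=617];
  K4 [type=saddle, x=174, y=510, h=589];
  K5 [type=saddle, x=270, y=321, h=585];
  K6 [type=saddle, x=218, y=182, h=568];
  K7 [type=saddle, x=499, y=35, h=506];
  K1 -- S1;
  K1 -- S3;
  K1 -- L1;
  K2 -- S2;
  K2 -- S6;
  K2 -- L1;
  K2 -- L2;
  K3 -- S1;
  K3 -- S2;
  K3 -- L1;
  K3 -- L2;
  K4 -- S4;
  K4 -- S5;
  K4 -- L1;
  K5 -- S1;
  K5 -- S5;
  K5 -- L1;
  K6 -- S2;
  K6 -- S5;
  K6 -- L1;
  K7 -- S1;
  K7 -- S6;
  K7 -- L2;
}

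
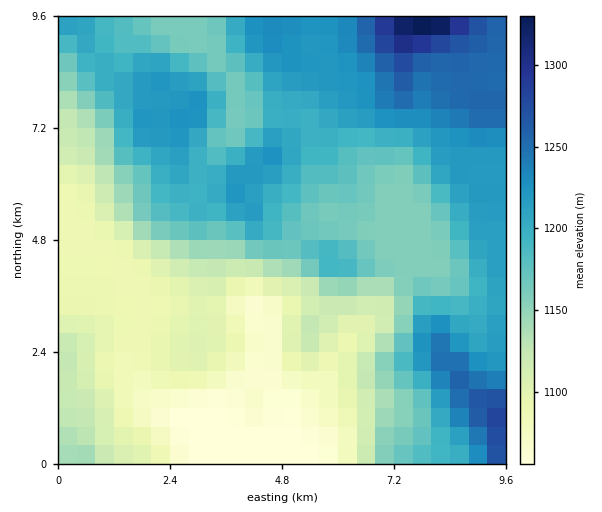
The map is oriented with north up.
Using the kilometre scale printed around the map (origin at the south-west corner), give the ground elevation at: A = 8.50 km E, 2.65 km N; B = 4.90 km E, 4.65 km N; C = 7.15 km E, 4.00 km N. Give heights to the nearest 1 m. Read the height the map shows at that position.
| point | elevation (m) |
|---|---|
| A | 1226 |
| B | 1170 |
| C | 1155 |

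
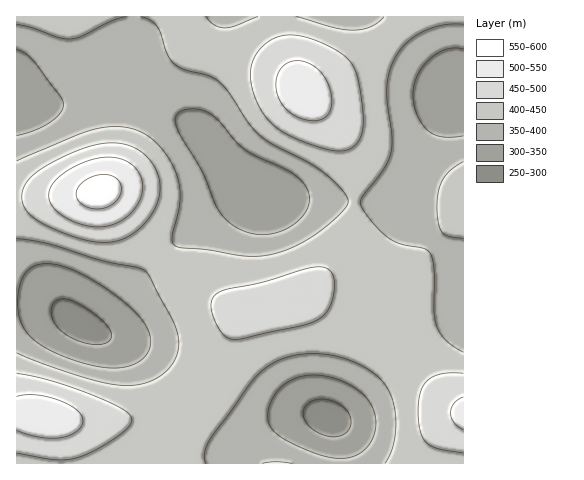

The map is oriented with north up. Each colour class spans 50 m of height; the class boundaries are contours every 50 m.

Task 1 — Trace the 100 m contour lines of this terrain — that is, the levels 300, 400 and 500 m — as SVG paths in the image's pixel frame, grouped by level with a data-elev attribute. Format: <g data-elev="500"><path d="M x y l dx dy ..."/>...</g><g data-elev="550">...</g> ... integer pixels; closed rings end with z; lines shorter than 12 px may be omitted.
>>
<g data-elev="300"><path d="M330 437l-14-5-11-11-2-5 1-6 2-5 5-3 9-3 12 2 10 5 7 7 2 10-3 8-7 5z"/><path d="M94 345l-20-6-16-11-5-7-2-7 1-7 3-6 8-2 12 3 17 11 14 12 5 8-1 7-6 4z"/></g><g data-elev="400"><path d="M206 463l-1-10 5-13 48-65 11-9 12-7 16-4 16-1 22 2 21 7 18 11 12 12 8 18 2 21-3 22-8 16"/><path d="M291 463l-15-1-14 1"/><path d="M463 352l-17-12-5-6-4-8-3-15 0-42-2-11-2-6-7-4-24-5-11-6-20-20-6-9-2-6 3-7 21-27 7-15 1-16-5-34 0-15 2-17 7-15 11-14 17-11 20-6 19-1"/><path d="M17 239l30 4 54 17 36 7 7 3 6 6 23 44 4 12 2 11-3 15-11 14-15 10-19 3-19-1-23-5-43-14-29-12"/><path d="M463 162l-12 7-8 10-4 11-2 17 1 16 4 9 7 5 14 1"/><path d="M17 24l15 4 28 10 10 1 11-2 29-15 16-5"/><path d="M141 17l10 4 7 6 9 27 8 10 8 5 24 6 10 5 11 11 20 32 12 13 14 9 38 20 22 16 9 9 5 9 0 5-4 6-17 15-17 13-19 10-18 6-13 2-14 0-39-6-26-2-7-3-2-6 8-38 0-13-3-13-6-13-9-12-9-10-10-7-10-4-11-2-25 2-21 6-59 26"/><path d="M258 17l-23 9-10 2-11-3-8-8"/><path d="M384 17l-13 10-8 2-10 1-19-2-37-11"/></g><g data-elev="500"><path d="M17 430l23 7 21 1 9-3 7-4 4-5 2-6-2-6-5-4-19-10-22-5-18 1"/><path d="M463 397l-9 7-3 9 3 10 9 7"/><path d="M93 227l13-1 13-4 12-9 8-11 3-12-1-11-5-11-9-7-9-3-9-1-21 4-24 12-8 7-5 7-2 6 0 6 2 5 5 7 17 10z"/><path d="M309 120l12-1 8-6 3-11-2-14-7-13-9-9-12-5-11 1-7 4-6 8-2 10 1 11 5 9 8 8 9 6z"/></g>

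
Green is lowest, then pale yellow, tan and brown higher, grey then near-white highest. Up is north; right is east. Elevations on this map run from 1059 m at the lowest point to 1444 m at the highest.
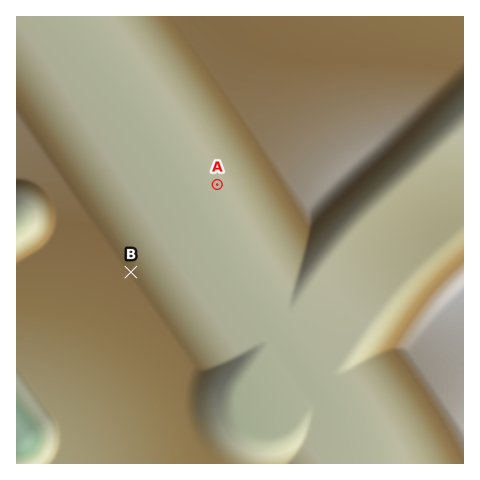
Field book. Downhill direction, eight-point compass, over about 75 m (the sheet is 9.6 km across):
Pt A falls SW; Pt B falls NE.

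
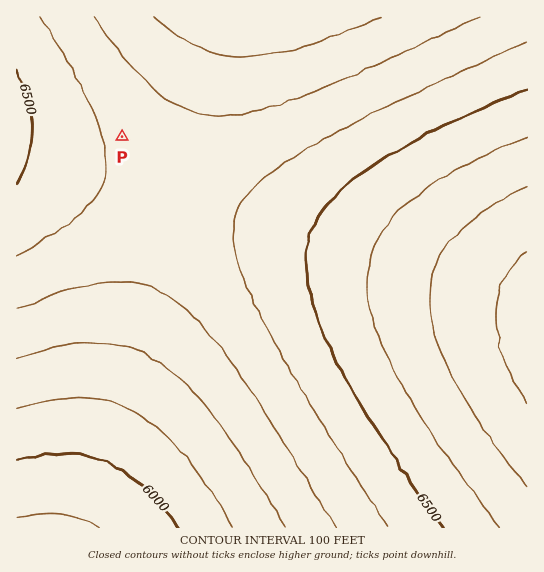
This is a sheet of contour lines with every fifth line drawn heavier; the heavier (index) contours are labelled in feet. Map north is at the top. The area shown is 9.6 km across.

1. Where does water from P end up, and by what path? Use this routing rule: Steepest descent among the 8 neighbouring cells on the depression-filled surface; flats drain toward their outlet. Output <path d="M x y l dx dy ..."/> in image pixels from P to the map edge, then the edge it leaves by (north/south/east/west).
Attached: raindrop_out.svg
<path d="M122 137l75-75 1-8 3-5 1-10 1-1 0-4 3-5 0-4 1-2 2-6"/>
exit: north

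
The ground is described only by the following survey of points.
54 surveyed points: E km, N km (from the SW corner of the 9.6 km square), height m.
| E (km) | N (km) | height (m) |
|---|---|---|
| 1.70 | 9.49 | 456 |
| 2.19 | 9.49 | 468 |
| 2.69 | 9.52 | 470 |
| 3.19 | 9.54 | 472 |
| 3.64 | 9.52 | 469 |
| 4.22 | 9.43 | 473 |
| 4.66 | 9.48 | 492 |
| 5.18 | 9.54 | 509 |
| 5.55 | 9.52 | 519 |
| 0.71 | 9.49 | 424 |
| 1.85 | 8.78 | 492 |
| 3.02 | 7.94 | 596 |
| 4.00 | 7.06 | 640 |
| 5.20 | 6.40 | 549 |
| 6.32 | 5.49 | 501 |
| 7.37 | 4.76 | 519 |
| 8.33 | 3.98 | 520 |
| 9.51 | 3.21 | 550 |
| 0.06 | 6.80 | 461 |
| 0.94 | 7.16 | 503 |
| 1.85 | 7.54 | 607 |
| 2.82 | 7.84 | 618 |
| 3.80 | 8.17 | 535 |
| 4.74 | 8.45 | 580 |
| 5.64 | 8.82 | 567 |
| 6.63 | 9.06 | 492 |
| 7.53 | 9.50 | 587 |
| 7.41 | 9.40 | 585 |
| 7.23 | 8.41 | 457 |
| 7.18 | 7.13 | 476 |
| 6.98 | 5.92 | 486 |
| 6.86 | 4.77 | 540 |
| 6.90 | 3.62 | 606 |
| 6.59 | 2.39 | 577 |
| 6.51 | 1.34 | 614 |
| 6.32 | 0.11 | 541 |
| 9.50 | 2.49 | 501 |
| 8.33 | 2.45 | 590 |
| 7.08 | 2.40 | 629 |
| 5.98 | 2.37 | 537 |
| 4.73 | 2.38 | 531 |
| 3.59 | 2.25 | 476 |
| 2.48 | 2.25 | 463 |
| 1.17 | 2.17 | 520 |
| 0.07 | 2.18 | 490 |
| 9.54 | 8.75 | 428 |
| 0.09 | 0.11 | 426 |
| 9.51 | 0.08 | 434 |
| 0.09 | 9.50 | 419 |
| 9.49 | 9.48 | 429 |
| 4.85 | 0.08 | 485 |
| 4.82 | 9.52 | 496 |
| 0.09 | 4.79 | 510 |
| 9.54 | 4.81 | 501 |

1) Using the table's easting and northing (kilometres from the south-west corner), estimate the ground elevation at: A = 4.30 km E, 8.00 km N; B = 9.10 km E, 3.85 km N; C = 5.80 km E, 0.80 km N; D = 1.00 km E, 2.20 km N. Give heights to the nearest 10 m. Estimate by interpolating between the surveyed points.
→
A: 550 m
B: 510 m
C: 560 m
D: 520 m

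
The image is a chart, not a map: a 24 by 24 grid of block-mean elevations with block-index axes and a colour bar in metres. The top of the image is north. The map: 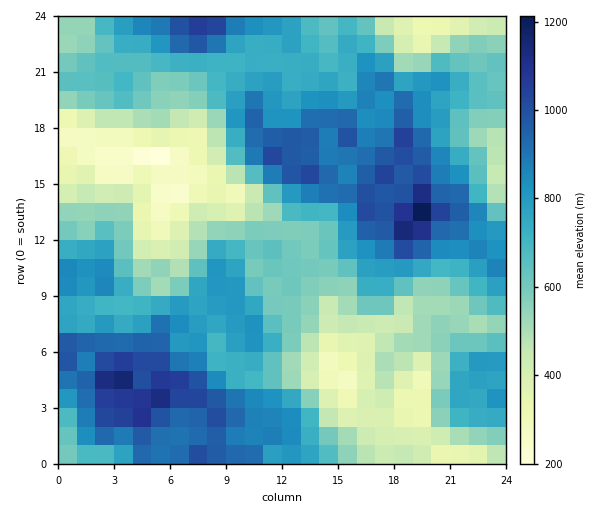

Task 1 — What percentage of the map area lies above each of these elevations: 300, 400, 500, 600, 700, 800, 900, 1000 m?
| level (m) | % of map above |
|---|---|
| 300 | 95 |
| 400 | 87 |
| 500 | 77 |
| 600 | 64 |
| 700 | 49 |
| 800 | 33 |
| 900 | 18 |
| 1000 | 7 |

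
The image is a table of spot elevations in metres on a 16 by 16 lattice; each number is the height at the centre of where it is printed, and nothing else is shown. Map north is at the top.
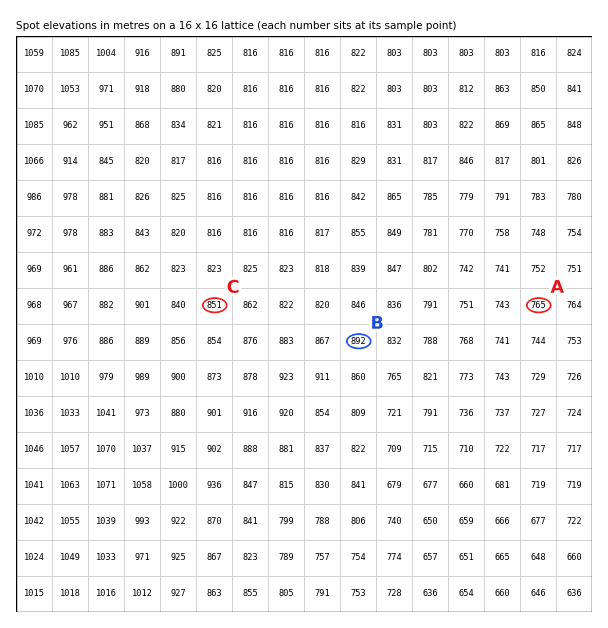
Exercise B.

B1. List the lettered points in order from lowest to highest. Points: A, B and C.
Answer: A C B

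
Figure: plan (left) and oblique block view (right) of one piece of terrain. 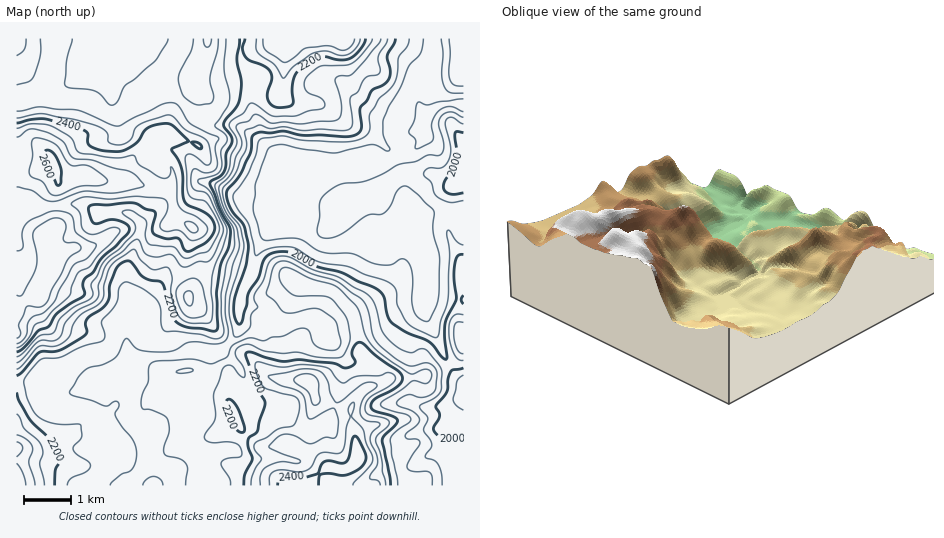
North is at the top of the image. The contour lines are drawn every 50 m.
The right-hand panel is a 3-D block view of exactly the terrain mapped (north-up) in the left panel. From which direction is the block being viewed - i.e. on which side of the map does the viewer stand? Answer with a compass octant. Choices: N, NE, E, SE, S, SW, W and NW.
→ SW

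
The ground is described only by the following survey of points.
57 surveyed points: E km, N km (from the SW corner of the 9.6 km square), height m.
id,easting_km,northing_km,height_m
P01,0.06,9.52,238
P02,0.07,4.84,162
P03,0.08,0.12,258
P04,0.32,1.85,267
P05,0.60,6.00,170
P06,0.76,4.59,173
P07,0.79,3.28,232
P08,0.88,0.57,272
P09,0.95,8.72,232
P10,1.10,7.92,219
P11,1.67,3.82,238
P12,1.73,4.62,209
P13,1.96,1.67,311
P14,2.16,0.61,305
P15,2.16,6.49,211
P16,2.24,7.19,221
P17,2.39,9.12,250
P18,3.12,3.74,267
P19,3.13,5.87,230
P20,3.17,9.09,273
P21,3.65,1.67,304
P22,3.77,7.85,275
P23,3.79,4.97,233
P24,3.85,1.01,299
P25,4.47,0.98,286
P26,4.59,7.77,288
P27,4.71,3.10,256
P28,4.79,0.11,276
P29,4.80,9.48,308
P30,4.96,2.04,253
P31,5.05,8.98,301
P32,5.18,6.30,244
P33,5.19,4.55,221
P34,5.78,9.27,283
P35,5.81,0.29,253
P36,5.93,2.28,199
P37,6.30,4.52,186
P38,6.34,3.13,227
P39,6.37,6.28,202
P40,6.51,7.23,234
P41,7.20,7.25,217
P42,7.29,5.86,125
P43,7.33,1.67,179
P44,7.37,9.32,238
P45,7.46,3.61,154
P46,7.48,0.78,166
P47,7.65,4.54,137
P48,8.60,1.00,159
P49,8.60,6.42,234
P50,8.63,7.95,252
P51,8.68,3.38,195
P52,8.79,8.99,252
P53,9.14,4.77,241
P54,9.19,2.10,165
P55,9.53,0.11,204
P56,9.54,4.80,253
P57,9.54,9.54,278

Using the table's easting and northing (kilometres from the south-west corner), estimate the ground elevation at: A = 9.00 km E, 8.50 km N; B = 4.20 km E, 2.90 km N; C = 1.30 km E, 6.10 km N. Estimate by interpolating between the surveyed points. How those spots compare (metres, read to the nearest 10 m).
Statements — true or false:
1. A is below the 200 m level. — false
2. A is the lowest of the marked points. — false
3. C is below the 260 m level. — true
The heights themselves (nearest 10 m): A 260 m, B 270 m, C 180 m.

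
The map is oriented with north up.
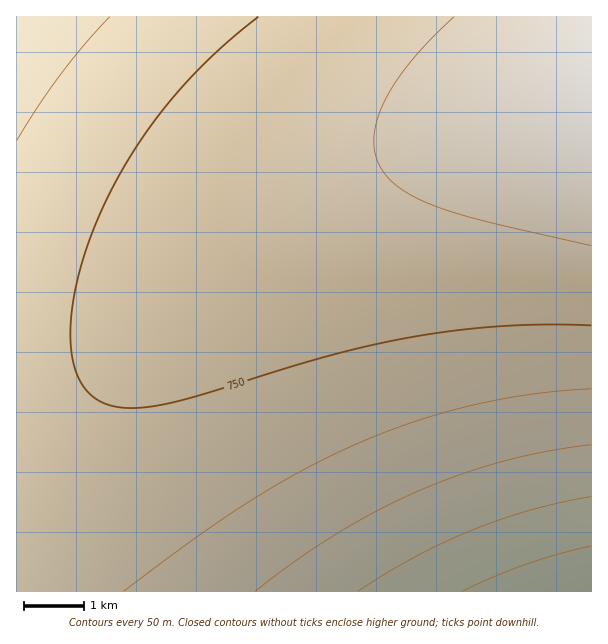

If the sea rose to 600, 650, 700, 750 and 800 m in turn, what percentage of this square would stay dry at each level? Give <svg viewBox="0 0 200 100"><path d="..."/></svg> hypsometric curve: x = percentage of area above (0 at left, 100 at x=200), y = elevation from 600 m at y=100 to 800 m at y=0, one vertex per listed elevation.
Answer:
<svg viewBox="0 0 200 100"><path d="M192 100l-11-25-22-25-63-25-72-25"/></svg>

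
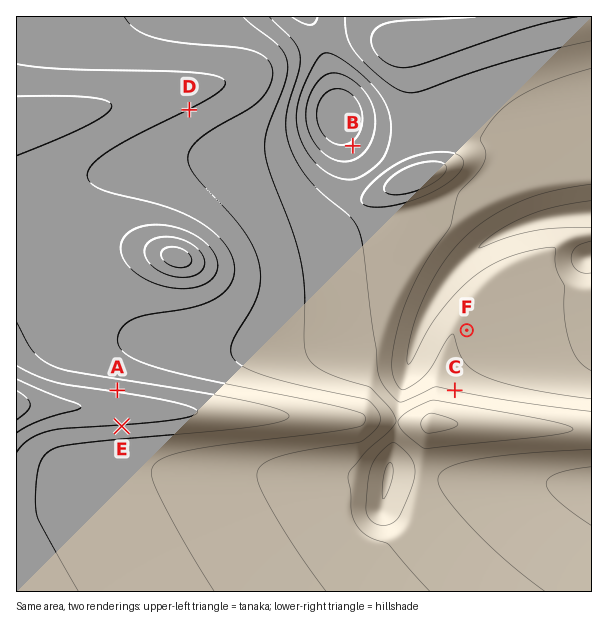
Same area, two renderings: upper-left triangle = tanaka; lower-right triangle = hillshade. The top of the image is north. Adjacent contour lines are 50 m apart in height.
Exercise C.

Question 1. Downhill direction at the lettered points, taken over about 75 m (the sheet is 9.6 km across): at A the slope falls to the N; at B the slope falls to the NW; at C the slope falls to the N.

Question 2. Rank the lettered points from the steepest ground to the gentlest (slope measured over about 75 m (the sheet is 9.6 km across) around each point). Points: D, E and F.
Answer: E D F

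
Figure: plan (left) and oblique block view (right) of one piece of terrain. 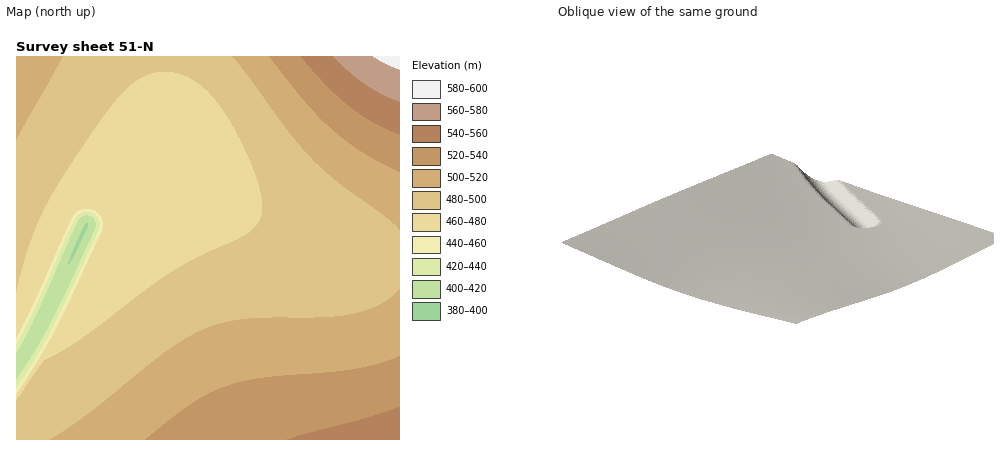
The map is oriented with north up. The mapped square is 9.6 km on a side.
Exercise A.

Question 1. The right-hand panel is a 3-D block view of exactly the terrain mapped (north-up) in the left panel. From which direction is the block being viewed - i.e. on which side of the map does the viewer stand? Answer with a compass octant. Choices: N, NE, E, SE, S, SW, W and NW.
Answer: NE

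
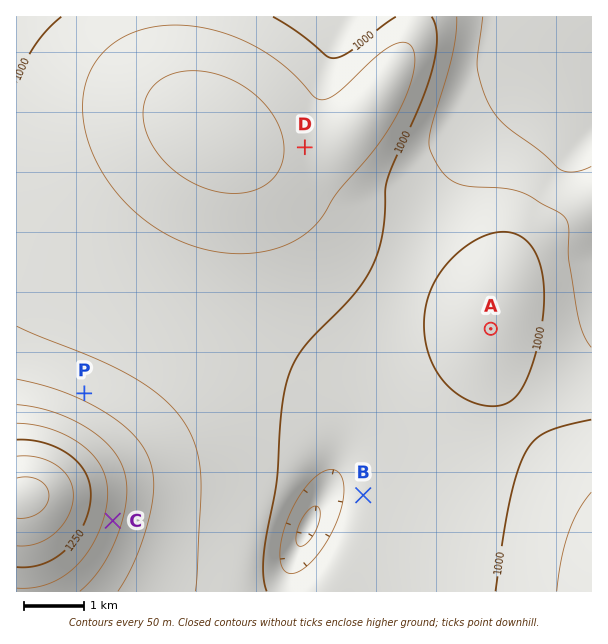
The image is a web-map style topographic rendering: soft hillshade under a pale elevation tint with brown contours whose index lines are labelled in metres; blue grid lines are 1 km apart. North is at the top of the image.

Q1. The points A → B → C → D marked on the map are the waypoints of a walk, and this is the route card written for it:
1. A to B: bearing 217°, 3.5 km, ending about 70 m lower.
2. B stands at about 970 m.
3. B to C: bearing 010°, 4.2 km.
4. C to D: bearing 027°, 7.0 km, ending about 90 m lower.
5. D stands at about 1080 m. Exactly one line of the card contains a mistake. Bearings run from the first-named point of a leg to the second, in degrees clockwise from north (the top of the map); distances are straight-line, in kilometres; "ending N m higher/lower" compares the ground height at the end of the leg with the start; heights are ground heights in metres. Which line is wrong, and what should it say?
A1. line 3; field bearing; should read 264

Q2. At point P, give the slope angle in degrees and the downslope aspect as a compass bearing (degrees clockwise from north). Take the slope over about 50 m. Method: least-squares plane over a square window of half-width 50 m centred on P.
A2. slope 5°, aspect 25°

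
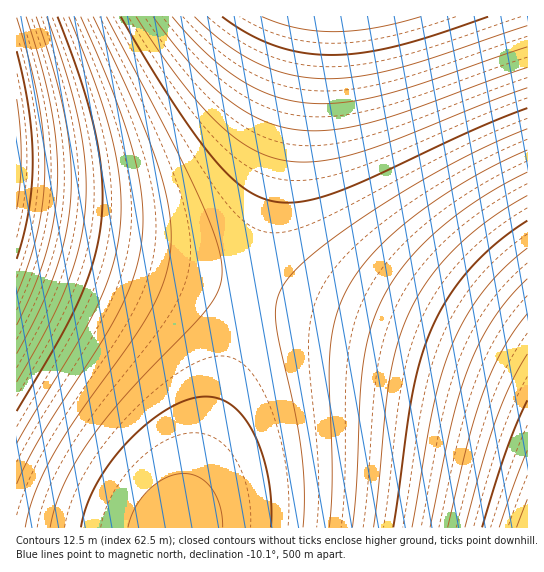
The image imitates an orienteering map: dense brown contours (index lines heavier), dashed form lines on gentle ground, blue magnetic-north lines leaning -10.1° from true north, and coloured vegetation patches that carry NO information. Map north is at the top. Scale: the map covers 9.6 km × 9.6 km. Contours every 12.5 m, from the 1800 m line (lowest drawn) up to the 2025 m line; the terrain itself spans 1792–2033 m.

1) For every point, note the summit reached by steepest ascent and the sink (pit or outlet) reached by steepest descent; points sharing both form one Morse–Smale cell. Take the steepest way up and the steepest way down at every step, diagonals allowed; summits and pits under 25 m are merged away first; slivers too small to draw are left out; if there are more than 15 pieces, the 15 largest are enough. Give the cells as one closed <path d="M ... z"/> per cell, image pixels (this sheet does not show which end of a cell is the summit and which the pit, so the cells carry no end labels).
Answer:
<path d="M527 16l-220 0-22 123-36 152 86 24 72 22 64 24 56 27z"/><path d="M306 16l-289 0-1 215 6 4 227 56 36-152 14-68 8-48z"/><path d="M249 291l-32 112-40 125 351-1-1-139-56-27-64-24z"/><path d="M17 232l-1 295 159 1 42-125 31-112z"/>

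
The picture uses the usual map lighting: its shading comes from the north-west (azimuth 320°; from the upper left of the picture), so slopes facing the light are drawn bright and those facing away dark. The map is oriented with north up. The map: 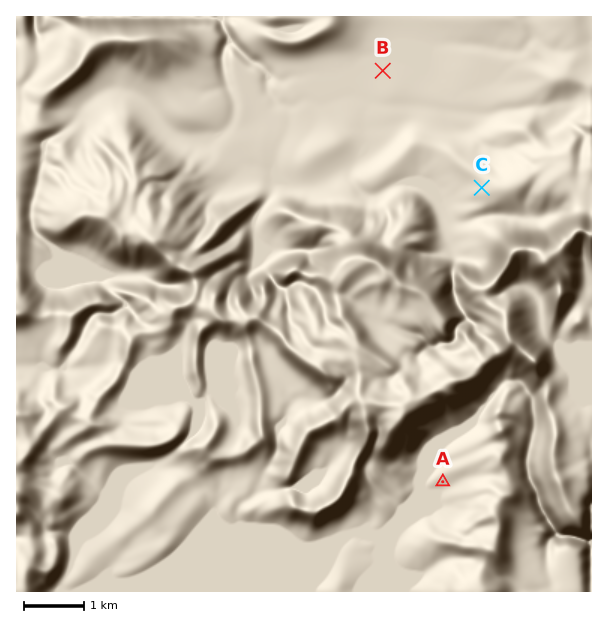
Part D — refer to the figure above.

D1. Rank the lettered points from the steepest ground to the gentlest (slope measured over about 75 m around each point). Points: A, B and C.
C A B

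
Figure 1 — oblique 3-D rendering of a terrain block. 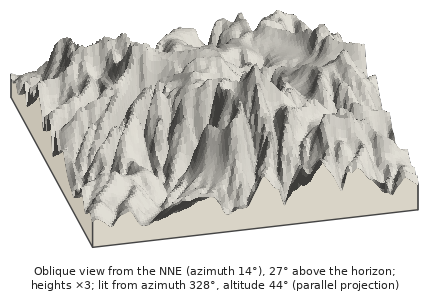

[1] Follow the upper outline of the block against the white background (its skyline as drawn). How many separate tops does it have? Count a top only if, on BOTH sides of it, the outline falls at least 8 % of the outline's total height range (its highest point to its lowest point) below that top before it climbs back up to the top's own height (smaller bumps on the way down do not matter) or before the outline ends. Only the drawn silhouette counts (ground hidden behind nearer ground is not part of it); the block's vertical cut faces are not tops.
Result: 4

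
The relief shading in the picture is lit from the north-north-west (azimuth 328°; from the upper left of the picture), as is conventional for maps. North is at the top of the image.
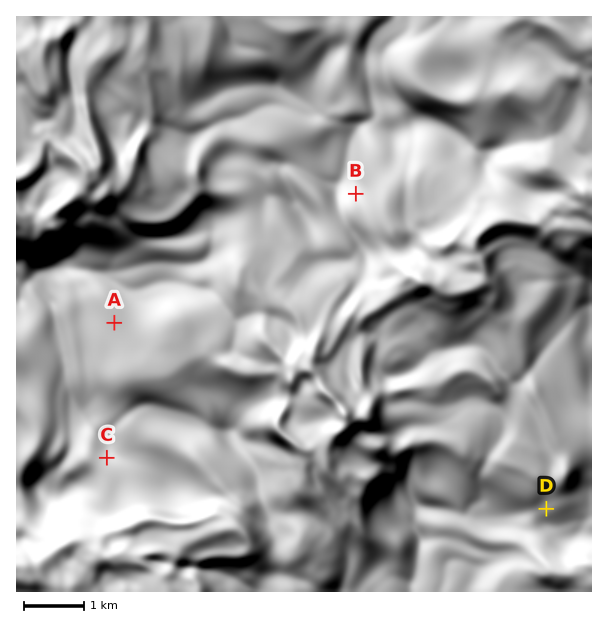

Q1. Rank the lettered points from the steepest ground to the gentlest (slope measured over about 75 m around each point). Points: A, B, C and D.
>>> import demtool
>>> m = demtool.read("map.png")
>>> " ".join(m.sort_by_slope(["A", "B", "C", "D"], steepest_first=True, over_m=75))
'B C D A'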